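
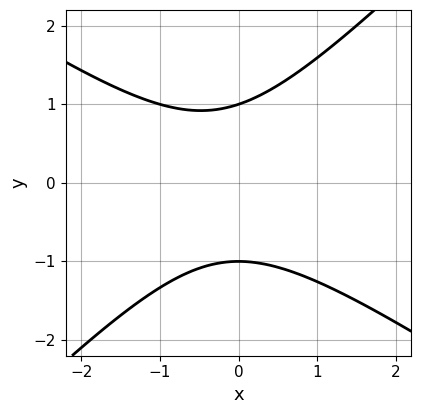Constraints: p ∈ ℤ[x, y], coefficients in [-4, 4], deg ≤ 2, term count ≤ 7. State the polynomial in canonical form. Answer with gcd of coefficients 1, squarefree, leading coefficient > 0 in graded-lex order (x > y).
2*x^2 + x*y - 3*y^2 + x + 3

(a) Degree: the shape is more complex than any degree-1 curve, so deg p = 2.
(b) Observable constraints: no x-intercept at any integer in the box; the y-axis gridline crossings are at y ∈ {-1, 1}.
(c) Putting this together gives p.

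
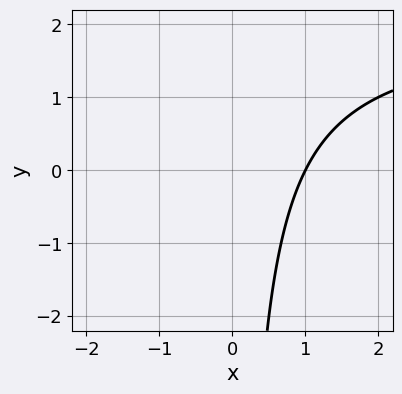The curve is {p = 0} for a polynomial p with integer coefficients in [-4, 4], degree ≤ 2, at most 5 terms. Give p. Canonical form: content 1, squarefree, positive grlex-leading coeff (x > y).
1. The degree is 2 — no degree-1 curve has this shape.
2. Reading off the gridlines: one x-axis crossing is at x = 1; no y-intercept at any integer in the box.
3. Solving for integer coefficients yields p as stated.

x*y - 2*x + 2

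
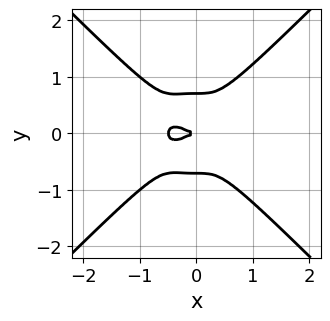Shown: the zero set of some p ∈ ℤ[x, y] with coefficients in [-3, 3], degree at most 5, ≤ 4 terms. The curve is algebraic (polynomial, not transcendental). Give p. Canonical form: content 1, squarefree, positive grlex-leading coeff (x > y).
2*x^4 - 2*y^4 + x^3 + y^2

The degree is 4 — a generic line meets the curve in up to 4 points.
Symmetries: mirror symmetry y ↦ −y ⇒ only even powers of y.
From the axis intercepts and sections: one y-axis crossing is at y = 0; one x-axis crossing is at x = 0.
These observations pin down the coefficients.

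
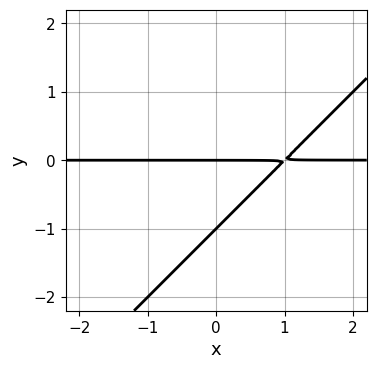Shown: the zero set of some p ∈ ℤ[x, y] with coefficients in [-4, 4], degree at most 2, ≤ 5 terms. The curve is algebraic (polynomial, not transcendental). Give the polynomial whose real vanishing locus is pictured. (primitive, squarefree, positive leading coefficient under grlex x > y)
First, the degree is 2 — no degree-1 curve has this shape.
Then, from the axis intercepts and sections: every point of the x-axis in the box is on the curve; among the integer gridlines, it crosses the y-axis at y ∈ {-1, 0}.
Finally, assembling these constraints gives the stated polynomial.

x*y - y^2 - y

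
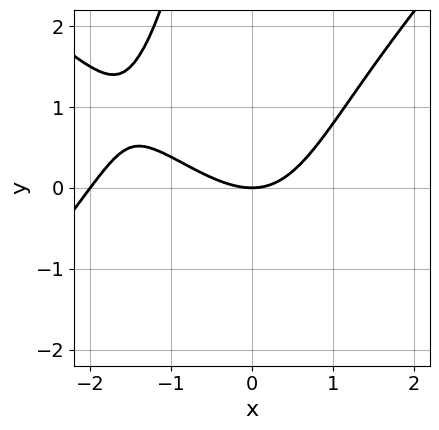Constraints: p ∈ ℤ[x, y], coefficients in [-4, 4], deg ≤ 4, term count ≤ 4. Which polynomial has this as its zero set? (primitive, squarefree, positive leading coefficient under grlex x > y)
1. Degree: a generic line meets the curve in up to 3 points, so deg p = 3.
2. Against the integer gridlines: it crosses the y-axis at the gridline y = 0; among the integer gridlines, it crosses the x-axis at x ∈ {-2, 0}.
3. Solving for integer coefficients yields p as stated.

x^3 - x*y^2 + 2*x^2 - 3*y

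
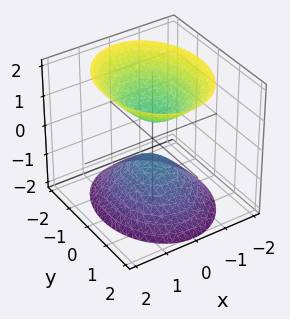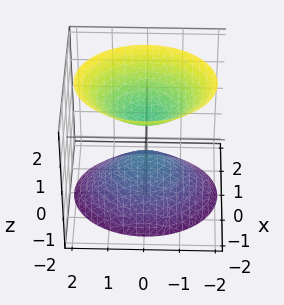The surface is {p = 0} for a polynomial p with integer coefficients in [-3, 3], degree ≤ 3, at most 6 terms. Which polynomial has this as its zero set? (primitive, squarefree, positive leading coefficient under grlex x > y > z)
3*x^2 + 2*y^2 - 2*z^2 + 1

1. I count 2 distinct pieces.
2. deg p = 2.
3. Symmetries: it's symmetric under x → −x, forcing even powers of x; the y ↦ −y reflection is a symmetry, so y appears only in even powers; mirror symmetry z ↦ −z ⇒ only even powers of z.
4. Reading off the gridlines: the surface avoids every integer x-axis point in the box; the surface avoids every integer y-axis point in the box.
5. Matching integer coefficients to the picture gives p.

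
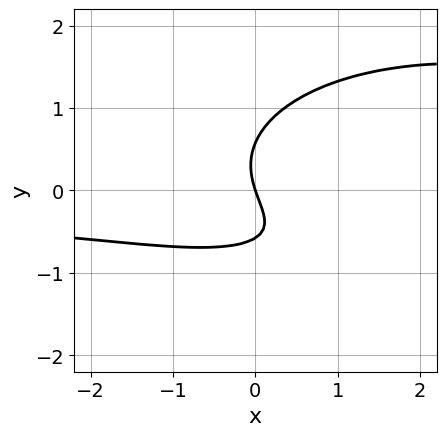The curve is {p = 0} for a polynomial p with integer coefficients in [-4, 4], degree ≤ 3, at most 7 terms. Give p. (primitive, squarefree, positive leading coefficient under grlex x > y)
x^2*y + 3*y^3 - 3*x*y - 3*x - y

(a) Degree: no degree-2 curve has this shape, so deg p = 3.
(b) From the axis intercepts and sections: it meets the x-axis at x = 0 (among the integer gridlines); it crosses the y-axis at the gridline y = 0.
(c) Fitting integer coefficients to these (and the overall shape) gives p.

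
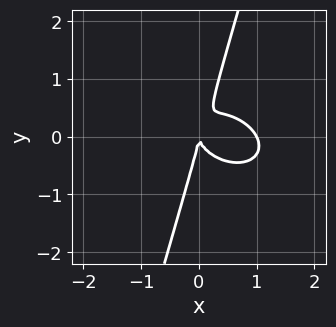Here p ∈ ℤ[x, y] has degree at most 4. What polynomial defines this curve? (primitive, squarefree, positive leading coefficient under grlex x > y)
(a) deg p = 3. A generic line meets the curve in up to 3 points.
(b) Reading off the gridlines: it crosses the y-axis at the gridline y = 0; among the integer gridlines, it crosses the x-axis at x ∈ {0, 1}.
(c) Putting this together gives p.

2*x^3 + x^2*y + 3*x*y^2 - y^3 - 2*x^2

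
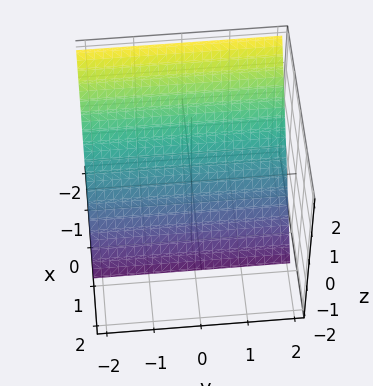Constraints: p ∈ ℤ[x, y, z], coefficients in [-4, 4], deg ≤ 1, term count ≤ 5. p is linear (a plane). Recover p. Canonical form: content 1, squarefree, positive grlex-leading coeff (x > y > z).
First, degree: the surface is flat (a plane), so deg p = 1.
Then, checking where it meets the axes: it crosses the z-axis at the gridline z = -1; no y-intercept at any integer in the box.
Finally, assembling these constraints gives the stated polynomial.

3*x + 2*z + 2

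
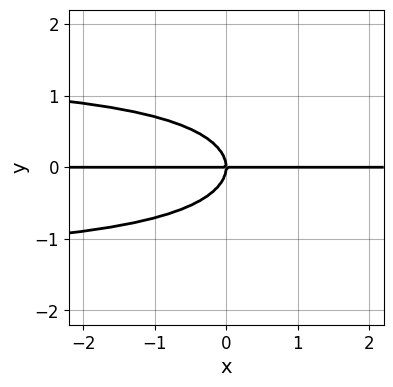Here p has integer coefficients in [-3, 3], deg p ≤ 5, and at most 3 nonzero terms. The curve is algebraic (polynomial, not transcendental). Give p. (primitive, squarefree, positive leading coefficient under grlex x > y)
x*y^3 - 3*y^3 - 2*x*y

(a) deg p = 4. No degree-3 curve has this shape.
(b) Checking where it meets the axes: it crosses the y-axis at the gridline y = 0; the visible x-axis segment lies entirely on the curve.
(c) Solving for integer coefficients yields p as stated.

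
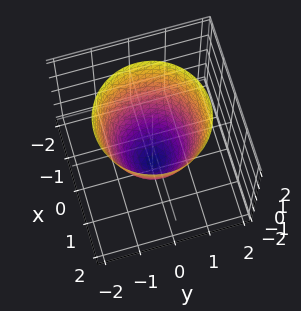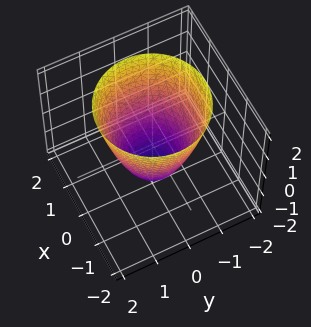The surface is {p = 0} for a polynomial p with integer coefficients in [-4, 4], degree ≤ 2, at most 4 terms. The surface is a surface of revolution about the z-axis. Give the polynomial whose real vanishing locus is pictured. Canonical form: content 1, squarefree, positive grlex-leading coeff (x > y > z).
3*x^2 + 3*y^2 - 2*z - 3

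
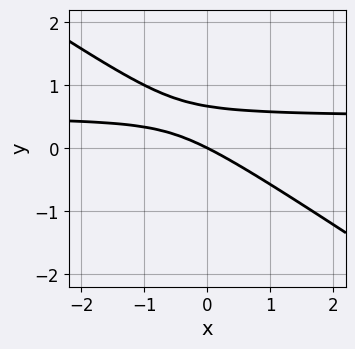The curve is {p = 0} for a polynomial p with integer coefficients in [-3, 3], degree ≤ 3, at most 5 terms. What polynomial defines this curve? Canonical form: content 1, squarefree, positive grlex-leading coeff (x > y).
2*x*y + 3*y^2 - x - 2*y

The degree is 2 — the shape is more complex than any degree-1 curve.
From the visible intercepts: it meets the y-axis at y = 0 (among the integer gridlines); it meets the x-axis at x = 0 (among the integer gridlines).
These observations pin down the coefficients.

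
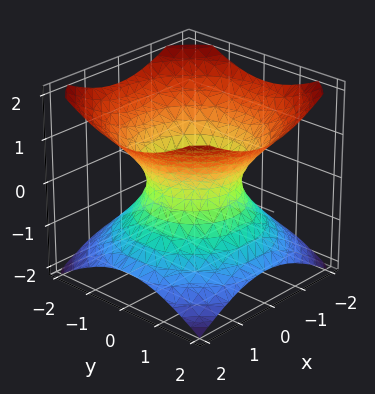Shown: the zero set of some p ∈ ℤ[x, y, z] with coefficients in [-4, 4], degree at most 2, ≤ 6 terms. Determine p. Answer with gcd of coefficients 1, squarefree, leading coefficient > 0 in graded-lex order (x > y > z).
First, the degree is 2 — the shape is more complex than any degree-1 surface.
Next, symmetries: the surface is invariant under rotation about z: p = q(x² + y², z).
Then, from the visible intercepts: a circular section at z = -1 has radius between 1 and 2; the x-axis gridline crossings are at x ∈ {-1, 1}; it misses every integer gridline on the z-axis.
Finally, these observations pin down the coefficients. Check: (0, 1, 0) on the y-axis lies on the surface, and p(0, 1, 0) = 0. ✓

2*x^2 + 2*y^2 - 3*z^2 - 2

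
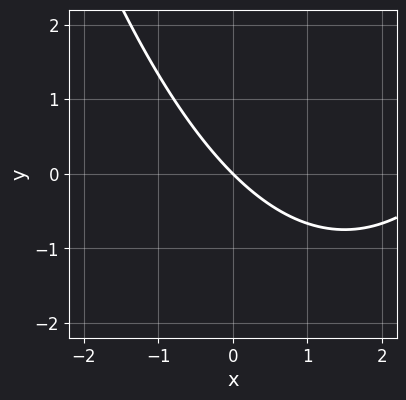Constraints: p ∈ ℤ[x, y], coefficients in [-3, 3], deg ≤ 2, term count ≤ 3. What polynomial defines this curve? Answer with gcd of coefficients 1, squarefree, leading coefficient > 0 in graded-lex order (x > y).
x^2 - 3*x - 3*y

First, the degree is 2 — the shape is more complex than any degree-1 curve.
Next, from the visible intercepts: it meets the y-axis at y = 0 (among the integer gridlines); one x-axis crossing is at x = 0.
Finally, together with the visible shape, these determine p as stated.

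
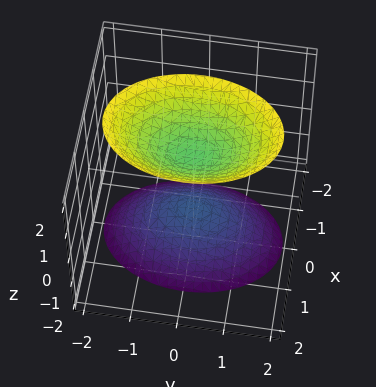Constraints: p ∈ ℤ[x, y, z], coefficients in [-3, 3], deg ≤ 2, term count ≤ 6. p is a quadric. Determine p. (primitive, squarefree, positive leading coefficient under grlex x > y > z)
2*x^2 + y^2 - z^2 + 1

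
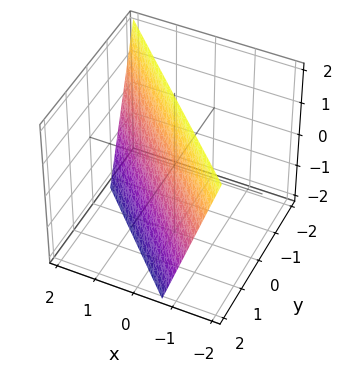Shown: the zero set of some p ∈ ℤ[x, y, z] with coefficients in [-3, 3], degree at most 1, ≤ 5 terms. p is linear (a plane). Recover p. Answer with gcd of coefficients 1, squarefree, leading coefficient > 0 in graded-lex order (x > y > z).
deg p = 1.
Observable constraints: it meets the z-axis at z = 2 (among the integer gridlines).
Solving for integer coefficients yields p as stated.

3*x + 3*y + z - 2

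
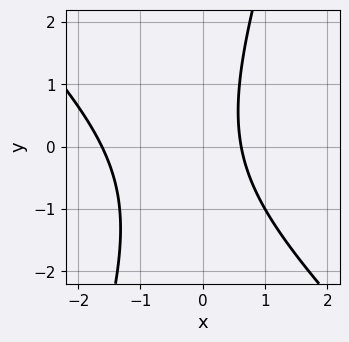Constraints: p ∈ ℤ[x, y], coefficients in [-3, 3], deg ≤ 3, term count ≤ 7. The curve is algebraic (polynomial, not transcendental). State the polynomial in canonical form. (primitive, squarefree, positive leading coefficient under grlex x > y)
3*x^2 + 2*x*y - y^2 + 3*x - 3

First, degree: no degree-1 curve has this shape, so deg p = 2.
Then, observable constraints: the curve avoids every integer y-axis point in the box.
Finally, matching integer coefficients to the picture gives p.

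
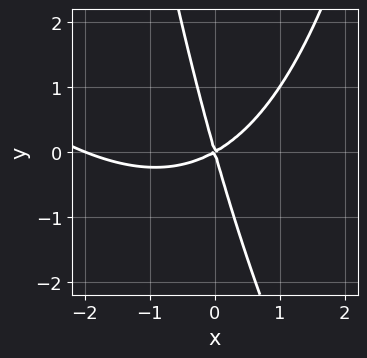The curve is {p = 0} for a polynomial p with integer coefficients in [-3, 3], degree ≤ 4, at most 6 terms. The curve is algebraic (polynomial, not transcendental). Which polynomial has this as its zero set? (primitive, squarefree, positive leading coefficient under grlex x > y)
1. The degree is 3 — a generic line meets the curve in up to 3 points.
2. From the axis intercepts and sections: it meets the y-axis at y = 0 (among the integer gridlines); among the integer gridlines, it crosses the x-axis at x ∈ {-2, 0}.
3. The integer polynomial consistent with all of this is the stated p.

x^3 + x^2*y + 2*x^2 - 3*x*y - y^2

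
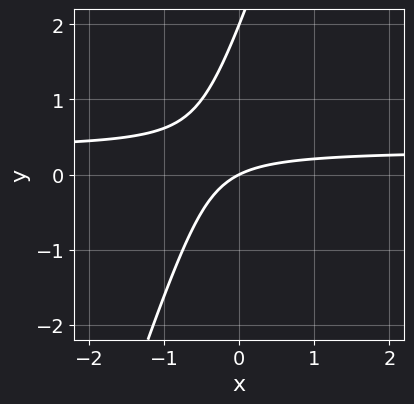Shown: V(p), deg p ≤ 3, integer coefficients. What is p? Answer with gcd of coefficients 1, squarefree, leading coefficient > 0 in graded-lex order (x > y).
First, the degree is 2 — a generic line meets the curve in up to 2 points.
Next, observable constraints: among the integer gridlines, it crosses the y-axis at y ∈ {0, 2}; one x-axis crossing is at x = 0.
Finally, fitting integer coefficients to these (and the overall shape) gives p.

3*x*y - y^2 - x + 2*y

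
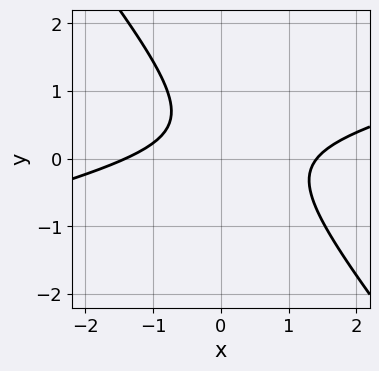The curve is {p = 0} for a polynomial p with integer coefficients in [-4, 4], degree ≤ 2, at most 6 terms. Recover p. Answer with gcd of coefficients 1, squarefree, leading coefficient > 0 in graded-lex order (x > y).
Degree: the shape is more complex than any degree-1 curve, so deg p = 2.
Observable constraints: no y-intercept at any integer in the box.
Putting this together gives p.

x^2 - 3*x*y - 3*y^2 + 2*y - 2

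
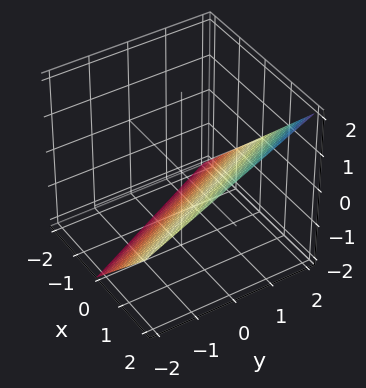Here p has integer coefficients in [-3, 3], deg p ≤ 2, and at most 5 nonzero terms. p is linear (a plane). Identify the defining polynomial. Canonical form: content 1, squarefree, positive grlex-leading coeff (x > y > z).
2*x + y - 2*z - 2

Degree: the surface is flat (a plane), so deg p = 1.
From the axis intercepts and sections: it crosses the z-axis at the gridline z = -1; one y-axis crossing is at y = 2; it meets the x-axis at x = 1 (among the integer gridlines).
Putting this together gives p.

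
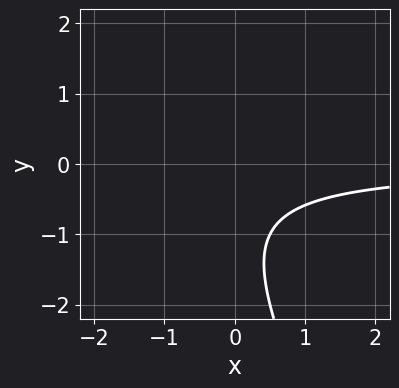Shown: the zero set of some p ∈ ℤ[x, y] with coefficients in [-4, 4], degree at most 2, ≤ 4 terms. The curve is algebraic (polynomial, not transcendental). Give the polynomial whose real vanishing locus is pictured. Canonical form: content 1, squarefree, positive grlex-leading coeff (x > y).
1. The degree is 2 — the shape is more complex than any degree-1 curve.
2. Against the integer gridlines: the curve avoids every integer y-axis point in the box; the curve avoids every integer x-axis point in the box.
3. These observations pin down the coefficients.

2*x*y + y^2 + 2*y + 2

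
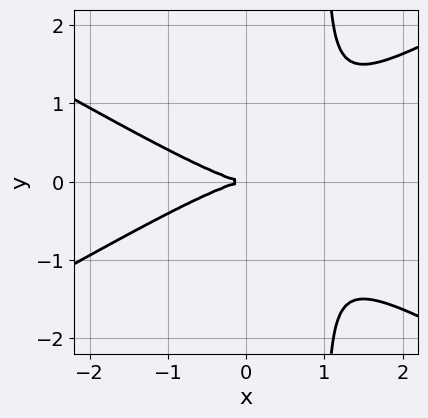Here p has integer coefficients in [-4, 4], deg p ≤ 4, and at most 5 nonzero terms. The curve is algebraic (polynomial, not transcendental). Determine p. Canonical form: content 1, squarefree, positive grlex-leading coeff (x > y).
deg p = 3. A generic line meets the curve in up to 3 points.
Symmetries: the y ↦ −y reflection is a symmetry, so y appears only in even powers.
Against the integer gridlines: one y-axis crossing is at y = 0; it meets the x-axis at x = 0 (among the integer gridlines).
Solving for integer coefficients yields p as stated.

x^3 - 3*x*y^2 + 3*y^2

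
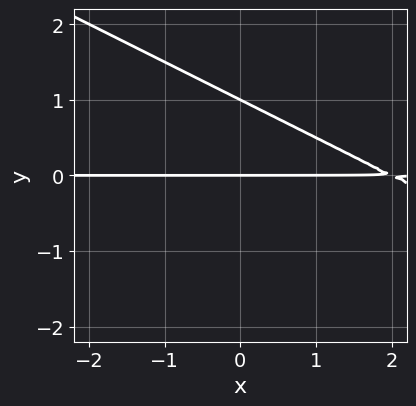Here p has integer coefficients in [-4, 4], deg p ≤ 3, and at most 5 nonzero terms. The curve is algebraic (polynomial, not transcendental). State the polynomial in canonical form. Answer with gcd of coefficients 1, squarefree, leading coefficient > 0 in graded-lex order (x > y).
deg p = 2. A generic line meets the curve in up to 2 points.
Observable constraints: every point of the x-axis in the box is on the curve; the y-axis gridline crossings are at y ∈ {0, 1}.
These observations pin down the coefficients.

x*y + 2*y^2 - 2*y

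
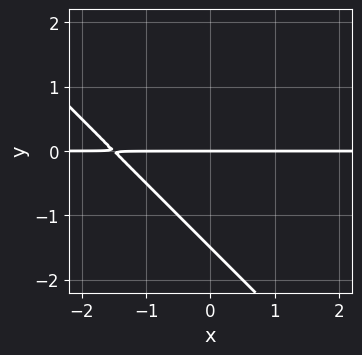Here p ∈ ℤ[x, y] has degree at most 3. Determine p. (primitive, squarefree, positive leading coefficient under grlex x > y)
The degree is 2 — no degree-1 curve has this shape.
Reading off the gridlines: the visible x-axis segment lies entirely on the curve; one y-axis crossing is at y = 0.
The integer polynomial consistent with all of this is the stated p.

2*x*y + 2*y^2 + 3*y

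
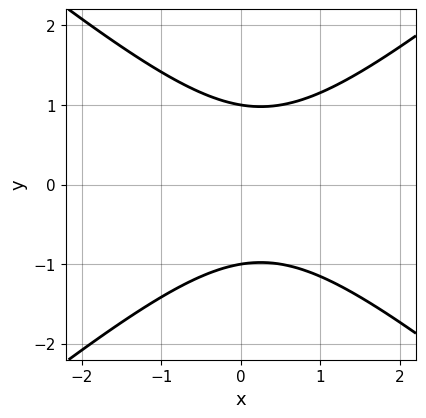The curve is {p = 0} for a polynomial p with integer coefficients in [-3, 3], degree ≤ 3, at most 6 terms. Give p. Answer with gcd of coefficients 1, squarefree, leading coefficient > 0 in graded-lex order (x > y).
First, degree: the shape is more complex than any degree-1 curve, so deg p = 2.
Then, symmetries: the y ↦ −y reflection is a symmetry, so y appears only in even powers.
Next, observable constraints: no x-intercept at any integer in the box; among the integer gridlines, it crosses the y-axis at y ∈ {-1, 1}.
Finally, fitting integer coefficients to these (and the overall shape) gives p.

2*x^2 - 3*y^2 - x + 3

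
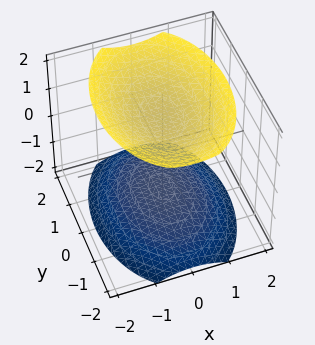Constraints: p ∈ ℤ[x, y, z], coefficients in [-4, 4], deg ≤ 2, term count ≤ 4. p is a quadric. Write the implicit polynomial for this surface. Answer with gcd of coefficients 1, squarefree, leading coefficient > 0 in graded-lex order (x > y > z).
2*x^2 + y^2 - 2*z^2 + 3

1. I count 2 distinct pieces. They look like related sheets of one shape, so recover p as a whole.
2. deg p = 2. Two sheets facing apart; a quadric.
3. Symmetries: the y ↦ −y reflection is a symmetry, so y appears only in even powers; mirror symmetry z ↦ −z ⇒ only even powers of z; mirror symmetry x ↦ −x ⇒ only even powers of x.
4. From the axis intercepts and sections: it misses every integer gridline on the y-axis; it misses every integer gridline on the x-axis.
5. Matching integer coefficients to the picture gives p.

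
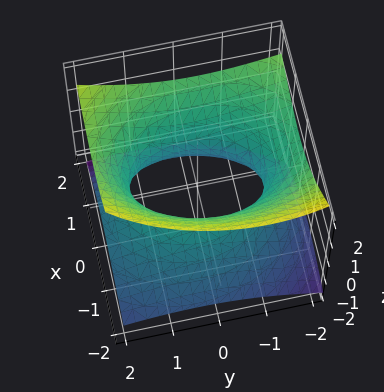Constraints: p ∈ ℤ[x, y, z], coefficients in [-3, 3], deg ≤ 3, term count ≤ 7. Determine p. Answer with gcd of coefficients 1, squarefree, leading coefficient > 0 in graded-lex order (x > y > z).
2*x^2 - 2*x*z + y^2 + y*z - 3*z^2 - 2

1. Degree: the shape is more complex than any degree-1 surface, so deg p = 2.
2. Reading off the gridlines: no z-intercept at any integer in the box; the x-axis gridline crossings are at x ∈ {-1, 1}.
3. Together with the visible shape, these determine p as stated.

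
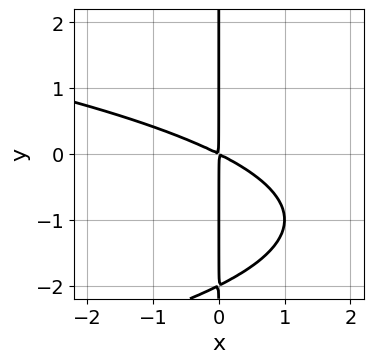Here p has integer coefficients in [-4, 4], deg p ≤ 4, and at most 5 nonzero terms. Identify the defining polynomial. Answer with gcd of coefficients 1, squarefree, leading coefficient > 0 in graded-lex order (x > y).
x*y^2 + x^2 + 2*x*y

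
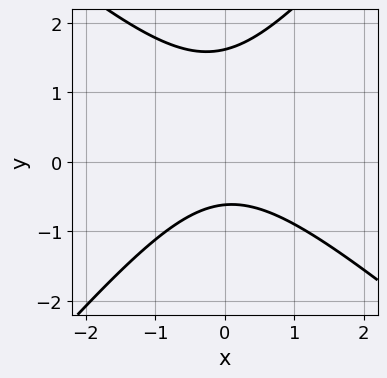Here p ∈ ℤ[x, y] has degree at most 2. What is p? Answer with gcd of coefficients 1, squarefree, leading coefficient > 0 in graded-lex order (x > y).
3*x^2 + x*y - 3*y^2 + 3*y + 3

First, the degree is 2 — the shape is more complex than any degree-1 curve.
Next, checking where it meets the axes: no x-intercept at any integer in the box.
Finally, solving for integer coefficients yields p as stated.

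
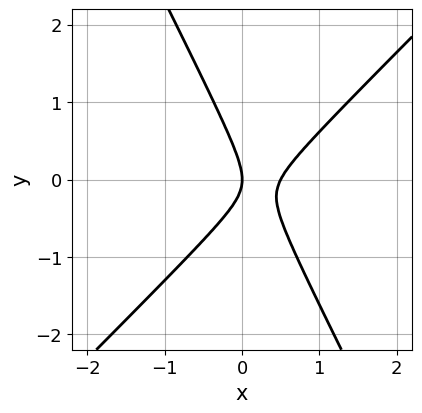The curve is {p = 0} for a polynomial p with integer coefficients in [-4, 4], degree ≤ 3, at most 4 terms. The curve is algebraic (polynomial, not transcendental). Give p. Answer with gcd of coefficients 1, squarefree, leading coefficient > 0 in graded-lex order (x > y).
2*x^2 - x*y - y^2 - x

First, deg p = 2. The shape is more complex than any degree-1 curve.
Then, from the axis intercepts and sections: it crosses the x-axis at the gridline x = 0; one y-axis crossing is at y = 0.
Finally, these observations pin down the coefficients.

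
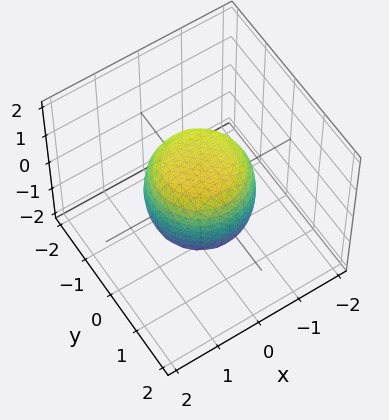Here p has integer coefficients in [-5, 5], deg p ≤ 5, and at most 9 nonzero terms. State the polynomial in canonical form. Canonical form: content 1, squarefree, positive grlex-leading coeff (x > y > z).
1. The degree is 4 — the shape is more complex than any degree-3 surface.
2. Symmetries: rotational symmetry about the z-axis ⇒ p depends on x, y only through x² + y².
3. From the visible intercepts: the z-axis gridline crossings are at z ∈ {-1, 1}; a circular section at z = -1 has radius between 0 and 1.
4. Together with the visible shape, these determine p as stated.

2*x^4 + 4*x^2*y^2 + 2*y^4 - x^2 - y^2 + 2*z^2 - 2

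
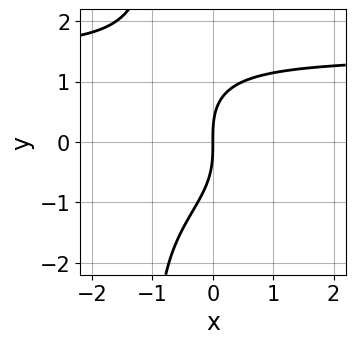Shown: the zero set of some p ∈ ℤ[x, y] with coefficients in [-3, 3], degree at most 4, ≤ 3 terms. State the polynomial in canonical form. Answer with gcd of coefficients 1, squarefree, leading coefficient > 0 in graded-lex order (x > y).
First, deg p = 4. A generic line meets the curve in up to 4 points.
Then, checking where it meets the axes: it meets the y-axis at y = 0 (among the integer gridlines); it crosses the x-axis at the gridline x = 0.
Finally, the integer polynomial consistent with all of this is the stated p.

x*y^3 + y^3 - 3*x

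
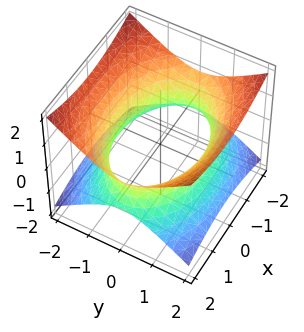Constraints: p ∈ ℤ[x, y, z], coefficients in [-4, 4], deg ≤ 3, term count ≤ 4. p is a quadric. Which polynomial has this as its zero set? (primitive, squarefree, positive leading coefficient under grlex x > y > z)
x^2 + 2*y^2 - 3*z^2 - 3

(a) The degree is 2 — one connected sheet with a waist; a quadric.
(b) Symmetries: mirror symmetry z ↦ −z ⇒ only even powers of z; the x ↦ −x reflection is a symmetry, so x appears only in even powers; the y ↦ −y reflection is a symmetry, so y appears only in even powers.
(c) Checking where it meets the axes: it misses every integer gridline on the z-axis.
(d) Together with the visible shape, these determine p as stated.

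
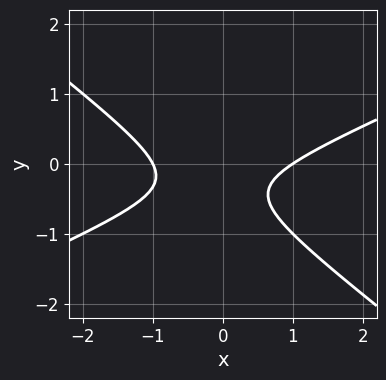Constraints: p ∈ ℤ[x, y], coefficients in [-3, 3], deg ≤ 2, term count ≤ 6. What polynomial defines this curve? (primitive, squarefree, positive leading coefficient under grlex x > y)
x^2 - x*y - 3*y^2 - 2*y - 1

The degree is 2 — a generic line meets the curve in up to 2 points.
From the axis intercepts and sections: the x-axis gridline crossings are at x ∈ {-1, 1}; it misses every integer gridline on the y-axis.
Fitting integer coefficients to these (and the overall shape) gives p.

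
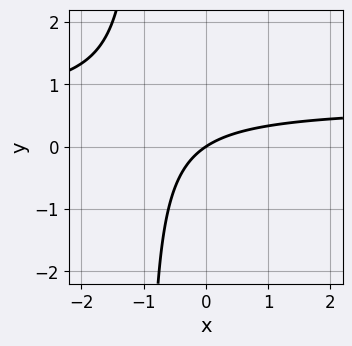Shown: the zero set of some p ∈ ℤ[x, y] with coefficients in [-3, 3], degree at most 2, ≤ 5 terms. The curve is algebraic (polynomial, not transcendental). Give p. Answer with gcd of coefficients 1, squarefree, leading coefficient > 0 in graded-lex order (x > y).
3*x*y - 2*x + 3*y

(a) deg p = 2. A generic line meets the curve in up to 2 points.
(b) Checking where it meets the axes: one y-axis crossing is at y = 0; one x-axis crossing is at x = 0.
(c) Together with the visible shape, these determine p as stated.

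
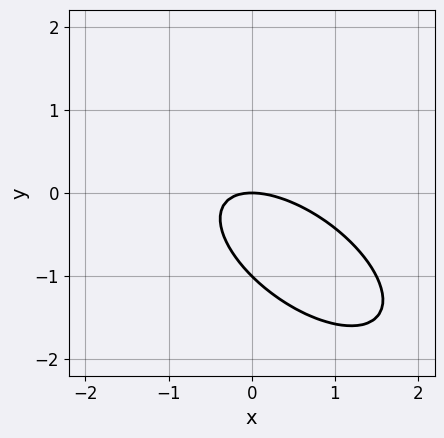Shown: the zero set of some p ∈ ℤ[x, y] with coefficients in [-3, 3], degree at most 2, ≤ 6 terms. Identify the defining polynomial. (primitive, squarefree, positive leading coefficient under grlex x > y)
1. Degree: no degree-1 curve has this shape, so deg p = 2.
2. Reading off the gridlines: among the integer gridlines, it crosses the y-axis at y ∈ {-1, 0}; it meets the x-axis at x = 0 (among the integer gridlines).
3. Fitting integer coefficients to these (and the overall shape) gives p.

2*x^2 + 3*x*y + 3*y^2 + 3*y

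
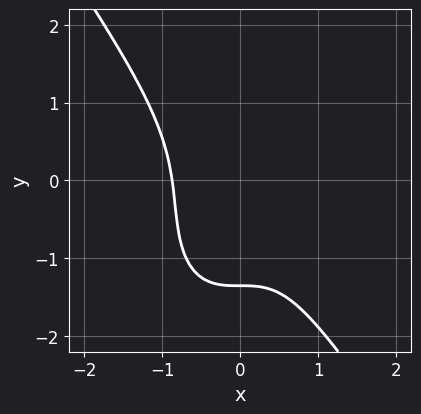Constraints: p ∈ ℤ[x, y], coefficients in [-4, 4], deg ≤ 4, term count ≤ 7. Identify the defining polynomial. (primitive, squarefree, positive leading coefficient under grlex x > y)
The degree is 3 — a generic line meets the curve in up to 3 points.
The integer polynomial consistent with all of this is the stated p.

3*x^3 + y^3 + y^2 + y + 2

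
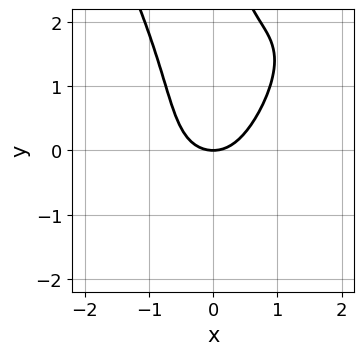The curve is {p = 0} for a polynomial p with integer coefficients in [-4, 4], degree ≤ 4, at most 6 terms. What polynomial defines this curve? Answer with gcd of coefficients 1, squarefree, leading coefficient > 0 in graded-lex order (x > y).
3*x^4 - 3*x^3*y + x*y^3 + 3*x^2 - 3*y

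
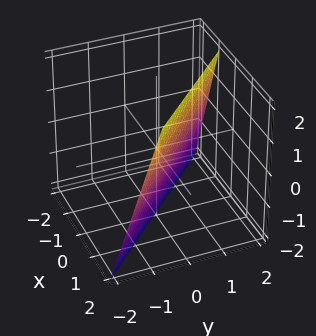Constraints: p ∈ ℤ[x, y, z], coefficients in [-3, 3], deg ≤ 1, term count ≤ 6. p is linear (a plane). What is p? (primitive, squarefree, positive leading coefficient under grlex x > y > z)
deg p = 1. Every cross-section is a straight line — this is a plane.
Reading off the gridlines: one z-axis crossing is at z = -2.
Solving for integer coefficients yields p as stated.

3*x + 3*y - z - 2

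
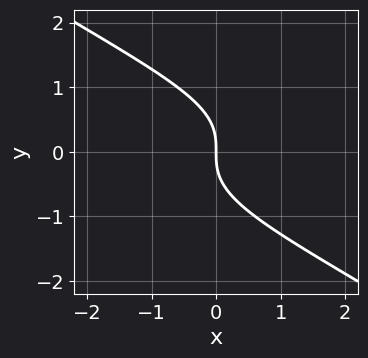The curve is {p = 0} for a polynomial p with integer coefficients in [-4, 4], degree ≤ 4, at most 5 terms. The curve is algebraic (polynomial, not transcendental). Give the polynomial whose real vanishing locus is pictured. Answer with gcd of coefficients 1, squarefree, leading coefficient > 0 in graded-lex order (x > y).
First, the degree is 3 — no degree-2 curve has this shape.
Next, reading off the gridlines: it meets the y-axis at y = 0 (among the integer gridlines); it meets the x-axis at x = 0 (among the integer gridlines).
Finally, fitting integer coefficients to these (and the overall shape) gives p.

2*x*y^2 + 3*y^3 + 3*x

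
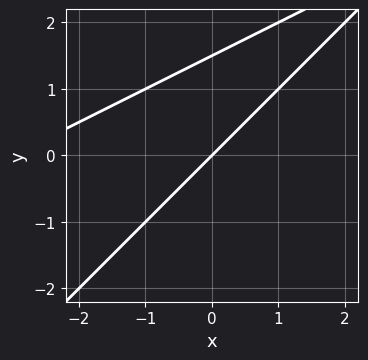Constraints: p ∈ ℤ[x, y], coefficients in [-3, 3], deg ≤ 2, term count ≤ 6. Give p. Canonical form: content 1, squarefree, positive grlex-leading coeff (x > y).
Degree: a generic line meets the curve in up to 2 points, so deg p = 2.
Reading off the gridlines: it meets the x-axis at x = 0 (among the integer gridlines); it meets the y-axis at y = 0 (among the integer gridlines).
Matching integer coefficients to the picture gives p.

x^2 - 3*x*y + 2*y^2 + 3*x - 3*y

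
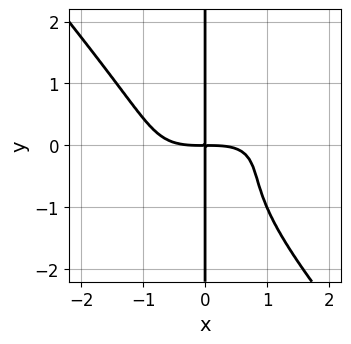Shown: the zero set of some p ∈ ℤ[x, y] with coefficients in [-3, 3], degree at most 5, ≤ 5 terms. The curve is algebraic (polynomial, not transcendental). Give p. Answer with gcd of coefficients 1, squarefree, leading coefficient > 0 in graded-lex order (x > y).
x^4 - 2*x^3*y + 2*x*y^3 + 2*x*y^2 + 3*x*y

deg p = 4. A generic line meets the curve in up to 4 points.
Against the integer gridlines: the visible y-axis segment lies entirely on the curve.
Putting this together gives p.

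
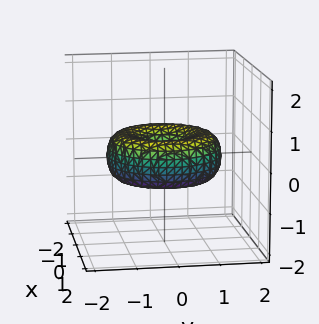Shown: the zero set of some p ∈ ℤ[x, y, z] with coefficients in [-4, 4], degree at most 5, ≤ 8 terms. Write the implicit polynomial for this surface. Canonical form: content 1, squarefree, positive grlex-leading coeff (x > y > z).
x^4 + 2*x^2*y^2 + y^4 - 2*x^2 - 2*y^2 + 3*z^2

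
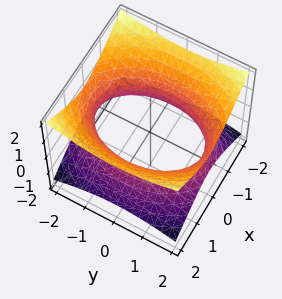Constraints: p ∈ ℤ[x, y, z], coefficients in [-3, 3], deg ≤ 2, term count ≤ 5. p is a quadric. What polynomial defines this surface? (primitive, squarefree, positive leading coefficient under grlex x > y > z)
(a) The degree is 2 — an hourglass — one-sheet hyperboloid; a quadric.
(b) Symmetries: it's symmetric under x → −x, forcing even powers of x; mirror symmetry z ↦ −z ⇒ only even powers of z; mirror symmetry y ↦ −y ⇒ only even powers of y.
(c) Observable constraints: it misses every integer gridline on the z-axis.
(d) These observations pin down the coefficients.

2*x^2 + y^2 - 3*z^2 - 3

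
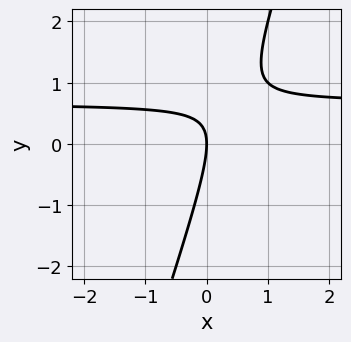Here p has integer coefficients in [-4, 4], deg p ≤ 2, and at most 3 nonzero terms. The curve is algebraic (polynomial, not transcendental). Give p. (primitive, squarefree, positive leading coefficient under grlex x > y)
3*x*y - y^2 - 2*x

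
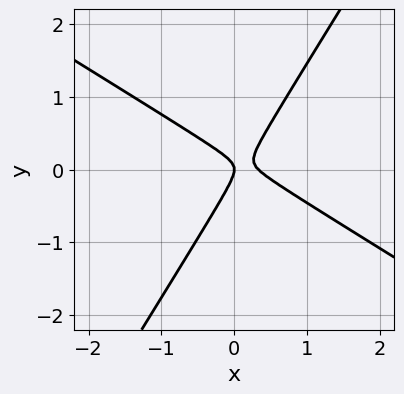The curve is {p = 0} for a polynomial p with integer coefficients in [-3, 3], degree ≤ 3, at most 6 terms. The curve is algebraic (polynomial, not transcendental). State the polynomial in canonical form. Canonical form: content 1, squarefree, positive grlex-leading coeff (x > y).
First, deg p = 2. No degree-1 curve has this shape.
Next, observable constraints: one x-axis crossing is at x = 0; one y-axis crossing is at y = 0.
Finally, putting this together gives p.

3*x^2 + 3*x*y - 3*y^2 - x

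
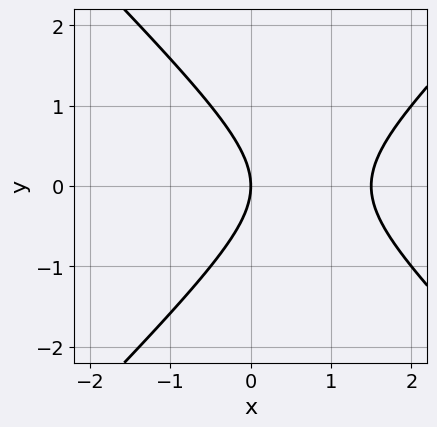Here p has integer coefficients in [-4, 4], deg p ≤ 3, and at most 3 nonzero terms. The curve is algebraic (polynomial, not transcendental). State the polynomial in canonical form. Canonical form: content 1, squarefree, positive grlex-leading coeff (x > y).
(a) Degree: no degree-1 curve has this shape, so deg p = 2.
(b) Symmetries: mirror symmetry y ↦ −y ⇒ only even powers of y.
(c) From the visible intercepts: one y-axis crossing is at y = 0; it crosses the x-axis at the gridline x = 0.
(d) These observations pin down the coefficients.

2*x^2 - 2*y^2 - 3*x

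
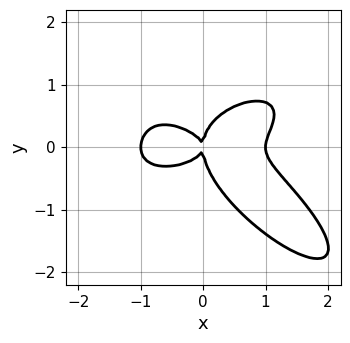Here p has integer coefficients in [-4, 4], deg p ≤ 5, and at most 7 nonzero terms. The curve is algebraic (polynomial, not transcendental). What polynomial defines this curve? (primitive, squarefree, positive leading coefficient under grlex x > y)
x^4 + 2*x*y^3 + 3*y^4 - 3*x*y^2 - x^2

First, the degree is 4 — the shape is more complex than any degree-3 curve.
Then, against the integer gridlines: it meets the y-axis at y = 0 (among the integer gridlines); among the integer gridlines, it crosses the x-axis at x ∈ {-1, 0, 1}.
Finally, matching integer coefficients to the picture gives p.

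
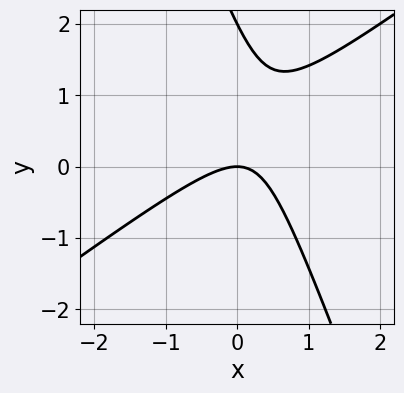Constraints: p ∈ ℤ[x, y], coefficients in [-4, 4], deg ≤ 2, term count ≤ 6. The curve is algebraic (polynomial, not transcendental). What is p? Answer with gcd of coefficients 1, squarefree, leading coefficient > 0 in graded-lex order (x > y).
2*x^2 - 2*x*y - y^2 + 2*y

deg p = 2.
Against the integer gridlines: it crosses the x-axis at the gridline x = 0; the y-axis gridline crossings are at y ∈ {0, 2}.
Fitting integer coefficients to these (and the overall shape) gives p.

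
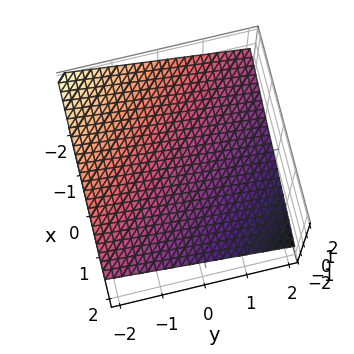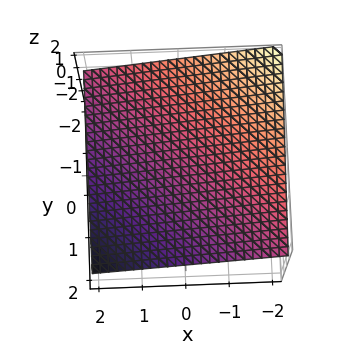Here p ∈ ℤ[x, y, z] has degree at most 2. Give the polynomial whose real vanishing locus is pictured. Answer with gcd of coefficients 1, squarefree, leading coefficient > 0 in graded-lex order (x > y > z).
First, degree: the surface is flat (a plane), so deg p = 1.
Then, checking where it meets the axes: it crosses the x-axis at the gridline x = 2; it meets the y-axis at y = 2 (among the integer gridlines).
Finally, solving for integer coefficients yields p as stated.

x + y + 3*z - 2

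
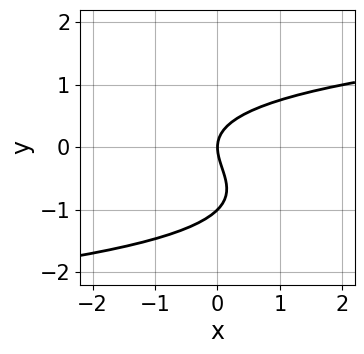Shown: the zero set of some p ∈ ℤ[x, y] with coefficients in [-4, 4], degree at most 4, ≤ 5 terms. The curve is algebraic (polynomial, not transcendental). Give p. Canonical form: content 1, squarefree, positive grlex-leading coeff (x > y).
y^3 + y^2 - x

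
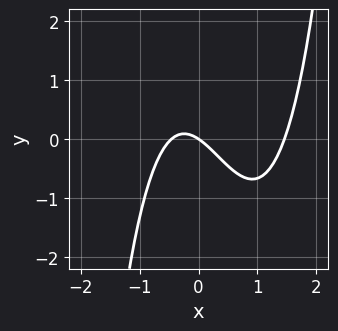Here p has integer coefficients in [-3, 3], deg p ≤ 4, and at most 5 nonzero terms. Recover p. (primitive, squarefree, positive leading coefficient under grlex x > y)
First, degree: a generic line meets the curve in up to 3 points, so deg p = 3.
Then, against the integer gridlines: it crosses the x-axis at the gridline x = 0; it meets the y-axis at y = 0 (among the integer gridlines).
Finally, these observations pin down the coefficients.

3*x^3 - 3*x^2 - 2*x - 3*y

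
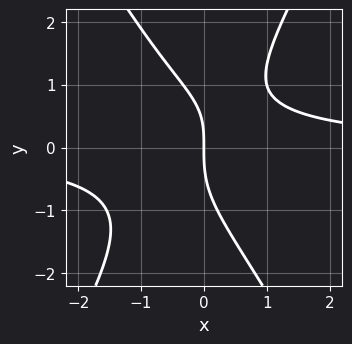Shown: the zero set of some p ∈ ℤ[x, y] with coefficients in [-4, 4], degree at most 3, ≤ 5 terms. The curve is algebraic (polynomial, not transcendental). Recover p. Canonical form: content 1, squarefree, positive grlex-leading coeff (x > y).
1. deg p = 3.
2. Observable constraints: it crosses the x-axis at the gridline x = 0; one y-axis crossing is at y = 0.
3. Fitting integer coefficients to these (and the overall shape) gives p.

3*x^2*y - y^3 + x*y - 3*x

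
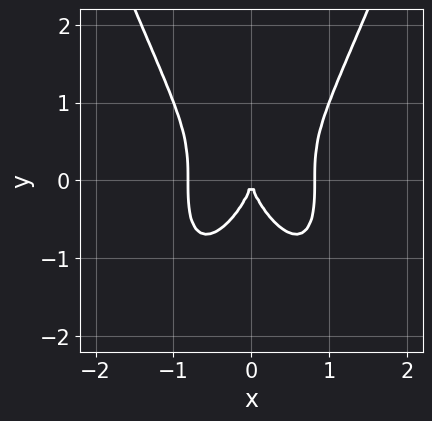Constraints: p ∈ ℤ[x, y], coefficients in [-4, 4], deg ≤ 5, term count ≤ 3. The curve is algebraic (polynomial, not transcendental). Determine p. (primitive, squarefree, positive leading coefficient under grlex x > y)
1. Degree: no degree-3 curve has this shape, so deg p = 4.
2. Symmetries: the x ↦ −x reflection is a symmetry, so x appears only in even powers.
3. Observable constraints: it meets the x-axis at x = 0 (among the integer gridlines); it crosses the y-axis at the gridline y = 0.
4. These observations pin down the coefficients.

3*x^4 - y^3 - 2*x^2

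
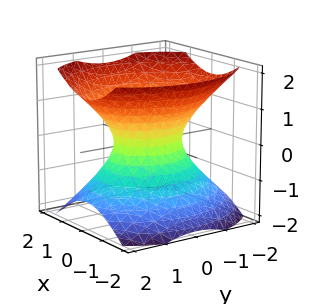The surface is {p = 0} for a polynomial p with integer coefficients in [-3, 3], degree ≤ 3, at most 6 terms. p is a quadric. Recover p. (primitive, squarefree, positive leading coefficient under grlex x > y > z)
3*x^2 + 2*y^2 - 3*z^2 - 2

The degree is 2 — an hourglass — one-sheet hyperboloid; a quadric.
Symmetries: it's symmetric under y → −y, forcing even powers of y; it's symmetric under z → −z, forcing even powers of z; it's symmetric under x → −x, forcing even powers of x.
Observable constraints: the y-axis gridline crossings are at y ∈ {-1, 1}; no z-intercept at any integer in the box.
Matching integer coefficients to the picture gives p.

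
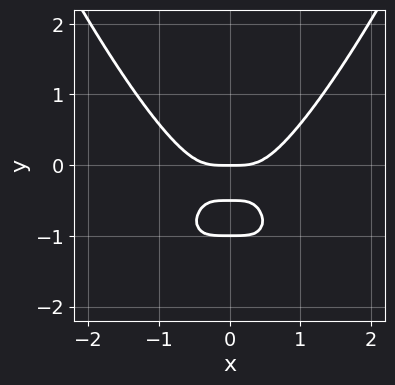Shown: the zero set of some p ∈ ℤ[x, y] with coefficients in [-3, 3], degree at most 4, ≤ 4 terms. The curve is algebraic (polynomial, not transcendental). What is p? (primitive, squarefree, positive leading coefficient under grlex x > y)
1. Degree: the shape is more complex than any degree-3 curve, so deg p = 4.
2. Symmetries: mirror symmetry x ↦ −x ⇒ only even powers of x.
3. Reading off the gridlines: it crosses the x-axis at the gridline x = 0; among the integer gridlines, it crosses the y-axis at y ∈ {-1, 0}.
4. Solving for integer coefficients yields p as stated.

2*x^4 - 2*y^3 - 3*y^2 - y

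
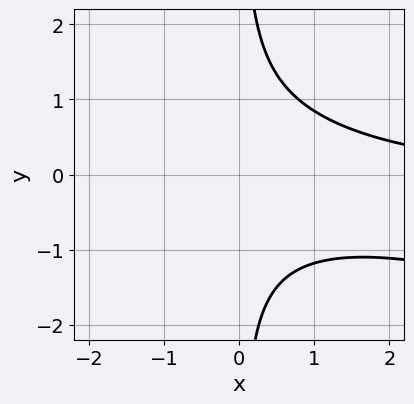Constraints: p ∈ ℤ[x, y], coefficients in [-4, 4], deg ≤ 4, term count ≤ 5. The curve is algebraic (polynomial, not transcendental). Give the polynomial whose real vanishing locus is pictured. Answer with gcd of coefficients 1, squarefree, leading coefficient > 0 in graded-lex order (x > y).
x^2*y + 3*x*y^2 - 3

(a) The degree is 3 — a generic line meets the curve in up to 3 points.
(b) From the axis intercepts and sections: it misses every integer gridline on the y-axis; it misses every integer gridline on the x-axis.
(c) These observations pin down the coefficients.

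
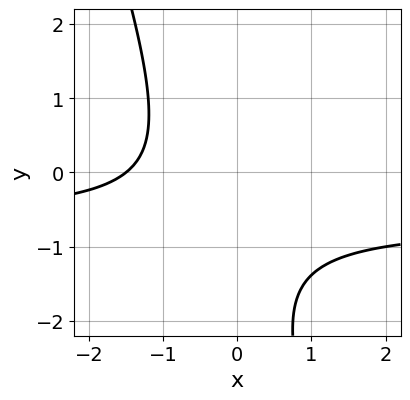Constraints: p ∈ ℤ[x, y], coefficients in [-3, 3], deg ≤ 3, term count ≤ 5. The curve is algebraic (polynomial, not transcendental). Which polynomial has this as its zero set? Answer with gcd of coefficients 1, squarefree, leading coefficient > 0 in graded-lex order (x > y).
3*x*y + y^2 + 2*x + 2*y + 3

(a) The degree is 2 — a generic line meets the curve in up to 2 points.
(b) Reading off the gridlines: it misses every integer gridline on the y-axis.
(c) Assembling these constraints gives the stated polynomial.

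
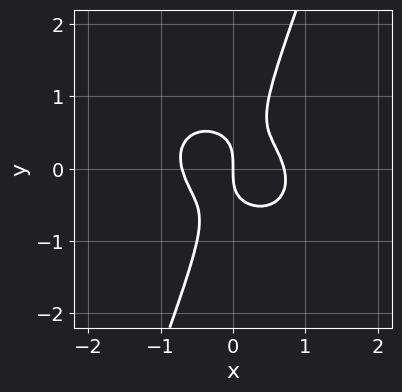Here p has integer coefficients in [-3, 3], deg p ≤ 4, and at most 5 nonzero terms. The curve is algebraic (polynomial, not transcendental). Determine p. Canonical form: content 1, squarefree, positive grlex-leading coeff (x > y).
1. deg p = 3.
2. From the axis intercepts and sections: it crosses the y-axis at the gridline y = 0; it meets the x-axis at x = 0 (among the integer gridlines).
3. Solving for integer coefficients yields p as stated.

2*x^3 + x^2*y + 2*x*y^2 - y^3 - x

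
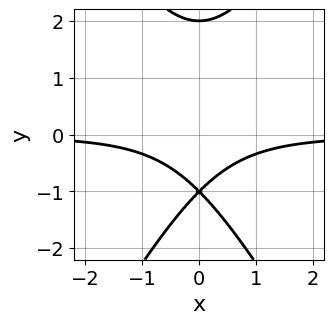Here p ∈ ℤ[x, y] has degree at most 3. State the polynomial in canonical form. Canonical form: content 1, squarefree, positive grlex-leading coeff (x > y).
First, the degree is 3 — no degree-2 curve has this shape.
Next, symmetries: the x ↦ −x reflection is a symmetry, so x appears only in even powers.
Then, from the visible intercepts: the y-axis gridline crossings are at y ∈ {-1, 2}; the curve avoids every integer x-axis point in the box.
Finally, the integer polynomial consistent with all of this is the stated p.

3*x^2*y - y^3 + 3*y + 2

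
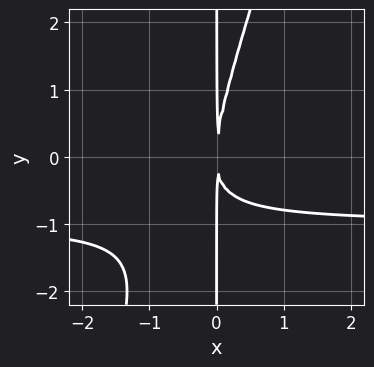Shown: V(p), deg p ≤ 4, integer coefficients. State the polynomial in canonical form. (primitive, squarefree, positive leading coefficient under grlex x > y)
3*x^2*y - x*y^2 + 3*x^2

First, deg p = 3.
Then, checking where it meets the axes: every point of the y-axis in the box is on the curve.
Finally, fitting integer coefficients to these (and the overall shape) gives p.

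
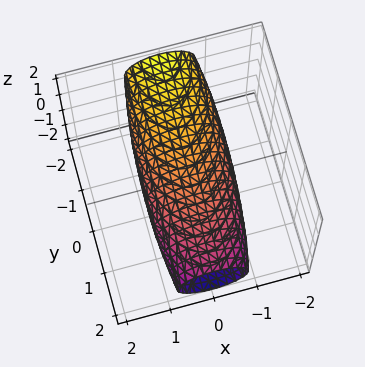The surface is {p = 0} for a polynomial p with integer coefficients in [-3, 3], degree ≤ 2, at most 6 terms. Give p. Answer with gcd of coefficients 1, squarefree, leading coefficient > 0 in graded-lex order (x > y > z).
3*x^2 + y^2 + 3*y*z + 3*z^2 - 3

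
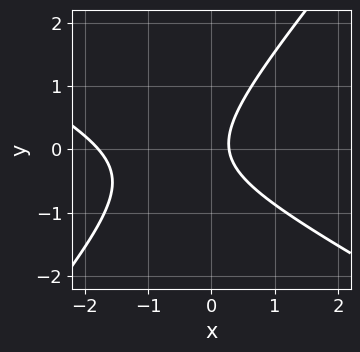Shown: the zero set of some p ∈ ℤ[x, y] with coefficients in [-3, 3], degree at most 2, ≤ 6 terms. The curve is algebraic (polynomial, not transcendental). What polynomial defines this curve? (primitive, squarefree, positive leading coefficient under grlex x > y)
2*x^2 + 2*x*y - 3*y^2 + 3*x - 1

First, the degree is 2 — a generic line meets the curve in up to 2 points.
Then, reading off the gridlines: it misses every integer gridline on the y-axis.
Finally, the integer polynomial consistent with all of this is the stated p.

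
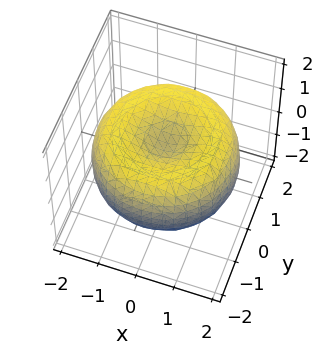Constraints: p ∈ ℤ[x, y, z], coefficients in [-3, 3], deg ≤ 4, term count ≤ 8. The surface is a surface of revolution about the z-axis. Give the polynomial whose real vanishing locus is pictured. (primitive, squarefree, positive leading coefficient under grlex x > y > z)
Degree: a generic line meets the surface in up to 4 points, so deg p = 4.
Symmetry: every cross-section ⟂ z is a circle, so x, y appear only via x² + y².
From the visible intercepts: a circular section at z = -1 has radius exactly 1.
Matching integer coefficients to the picture gives p.

x^4 + 2*x^2*y^2 + y^4 - 3*x^2 - 3*y^2 + 3*z^2 - 1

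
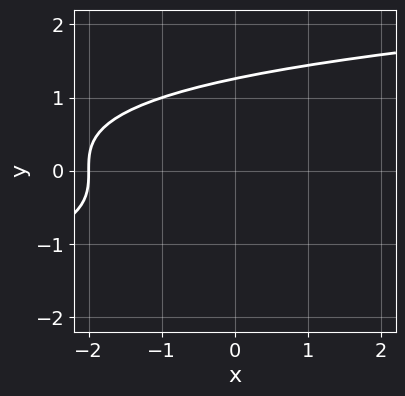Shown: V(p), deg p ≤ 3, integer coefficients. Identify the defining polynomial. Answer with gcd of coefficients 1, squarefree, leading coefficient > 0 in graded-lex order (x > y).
y^3 - x - 2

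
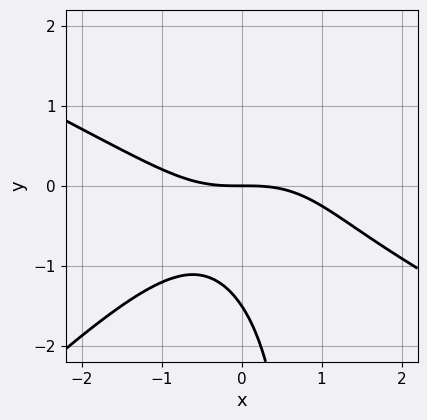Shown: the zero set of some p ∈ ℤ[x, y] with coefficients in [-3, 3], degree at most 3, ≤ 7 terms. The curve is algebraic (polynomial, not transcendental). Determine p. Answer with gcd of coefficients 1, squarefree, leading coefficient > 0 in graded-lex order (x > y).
x^3 + x^2*y - 2*x*y^2 + 2*y^2 + 3*y

deg p = 3. A generic line meets the curve in up to 3 points.
Against the integer gridlines: it meets the y-axis at y = 0 (among the integer gridlines); one x-axis crossing is at x = 0.
Fitting integer coefficients to these (and the overall shape) gives p.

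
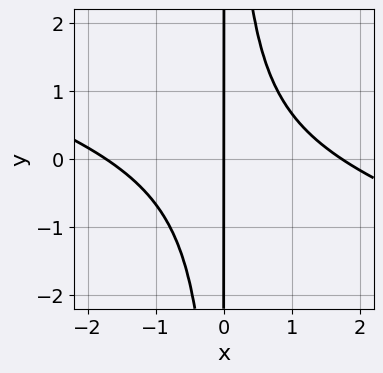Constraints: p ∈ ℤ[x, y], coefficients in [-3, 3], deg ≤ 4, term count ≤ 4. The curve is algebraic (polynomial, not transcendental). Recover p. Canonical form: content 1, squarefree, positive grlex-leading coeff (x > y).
x^3 + 3*x^2*y - 3*x

(a) deg p = 3. No degree-2 curve has this shape.
(b) Against the integer gridlines: it crosses the x-axis at the gridline x = 0; the visible y-axis segment lies entirely on the curve.
(c) These observations pin down the coefficients.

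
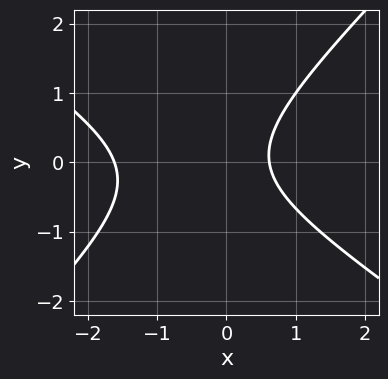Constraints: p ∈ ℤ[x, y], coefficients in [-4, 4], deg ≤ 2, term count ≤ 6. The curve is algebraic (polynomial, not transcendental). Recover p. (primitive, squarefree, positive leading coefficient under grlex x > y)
1. deg p = 2. A generic line meets the curve in up to 2 points.
2. Observable constraints: no y-intercept at any integer in the box.
3. Putting this together gives p.

2*x^2 + x*y - 3*y^2 + 2*x - 2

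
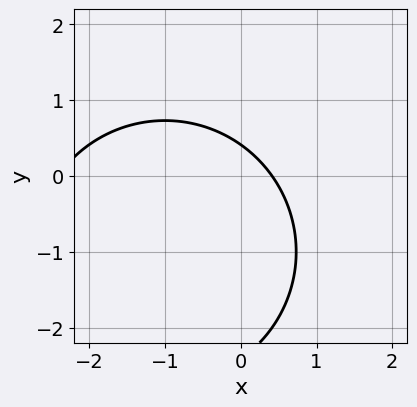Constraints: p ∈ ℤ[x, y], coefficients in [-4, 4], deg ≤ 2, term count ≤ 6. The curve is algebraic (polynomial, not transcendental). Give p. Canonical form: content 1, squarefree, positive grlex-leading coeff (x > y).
First, degree: the shape is more complex than any degree-1 curve, so deg p = 2.
Finally, putting this together gives p.

x^2 + y^2 + 2*x + 2*y - 1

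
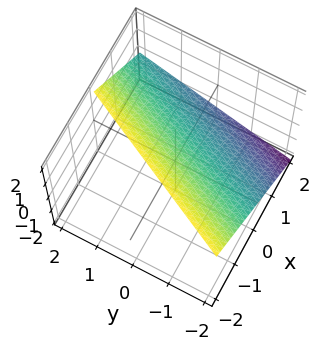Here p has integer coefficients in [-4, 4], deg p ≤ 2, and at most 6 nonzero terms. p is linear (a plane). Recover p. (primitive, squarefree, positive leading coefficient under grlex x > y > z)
1. The degree is 1 — every cross-section is a straight line — this is a plane.
2. Reading off the gridlines: one z-axis crossing is at z = 1; one x-axis crossing is at x = 1; it crosses the y-axis at the gridline y = -2.
3. Matching integer coefficients to the picture gives p.

2*x - y + 2*z - 2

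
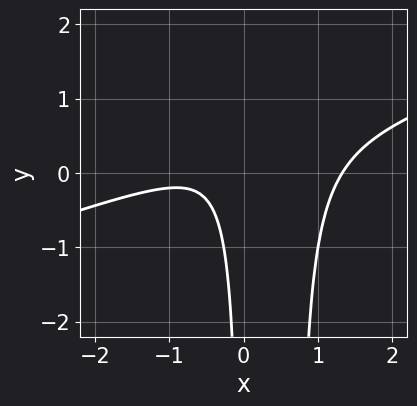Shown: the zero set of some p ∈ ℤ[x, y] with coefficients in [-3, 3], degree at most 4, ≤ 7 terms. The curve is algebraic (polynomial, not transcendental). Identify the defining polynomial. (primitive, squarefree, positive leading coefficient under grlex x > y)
x^3 - 3*x^2*y + 2*x*y - x - 1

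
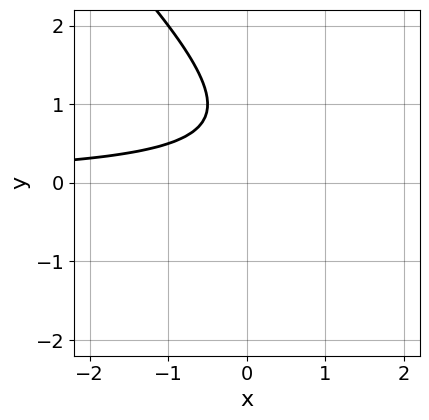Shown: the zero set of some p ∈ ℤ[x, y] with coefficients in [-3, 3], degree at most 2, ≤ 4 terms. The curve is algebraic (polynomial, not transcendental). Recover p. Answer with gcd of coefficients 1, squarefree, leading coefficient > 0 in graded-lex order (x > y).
2*x*y + 2*y^2 - 3*y + 2

1. The degree is 2 — no degree-1 curve has this shape.
2. Observable constraints: no y-intercept at any integer in the box; it misses every integer gridline on the x-axis.
3. Assembling these constraints gives the stated polynomial.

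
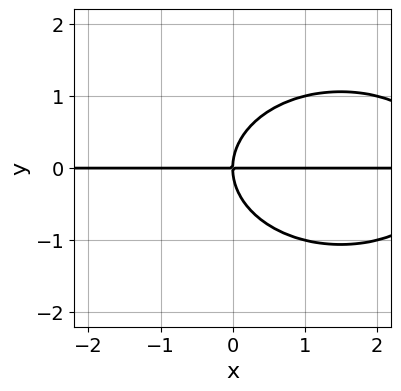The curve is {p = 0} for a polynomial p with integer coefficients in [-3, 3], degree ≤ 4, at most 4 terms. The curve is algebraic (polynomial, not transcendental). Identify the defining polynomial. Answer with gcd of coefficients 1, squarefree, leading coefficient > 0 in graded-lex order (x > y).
First, deg p = 3. No degree-2 curve has this shape.
Next, against the integer gridlines: every point of the x-axis in the box is on the curve; it crosses the y-axis at the gridline y = 0.
Finally, together with the visible shape, these determine p as stated.

x^2*y + 2*y^3 - 3*x*y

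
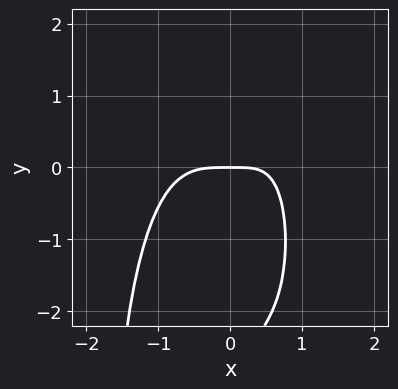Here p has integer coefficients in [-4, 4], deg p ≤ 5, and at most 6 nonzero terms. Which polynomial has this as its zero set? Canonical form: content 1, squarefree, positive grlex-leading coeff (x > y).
The degree is 4 — a generic line meets the curve in up to 4 points.
From the axis intercepts and sections: it meets the y-axis at y = 0 (among the integer gridlines); it crosses the x-axis at the gridline x = 0.
Matching integer coefficients to the picture gives p.

3*x^4 + x^2*y - 2*x*y + y^2 + 3*y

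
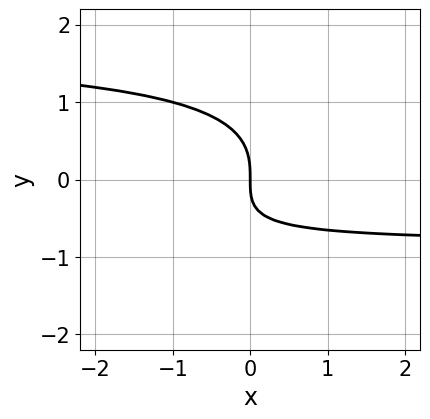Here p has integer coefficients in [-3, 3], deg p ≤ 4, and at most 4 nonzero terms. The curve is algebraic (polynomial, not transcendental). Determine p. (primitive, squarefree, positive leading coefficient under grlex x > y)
First, deg p = 3. A generic line meets the curve in up to 3 points.
Then, reading off the gridlines: one y-axis crossing is at y = 0; it crosses the x-axis at the gridline x = 0.
Finally, solving for integer coefficients yields p as stated.

2*x*y^2 - 3*y^3 - 2*x*y - 3*x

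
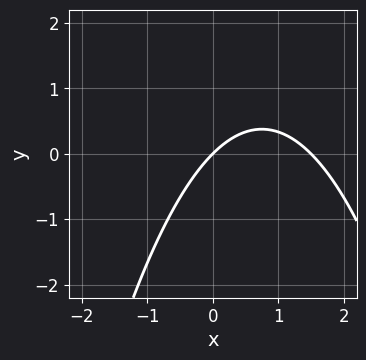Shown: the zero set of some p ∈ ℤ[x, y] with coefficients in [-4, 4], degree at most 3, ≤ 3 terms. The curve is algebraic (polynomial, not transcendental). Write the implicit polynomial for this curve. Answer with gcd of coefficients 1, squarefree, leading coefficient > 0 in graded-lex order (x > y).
(a) Degree: the shape is more complex than any degree-1 curve, so deg p = 2.
(b) From the visible intercepts: it crosses the y-axis at the gridline y = 0; one x-axis crossing is at x = 0.
(c) The integer polynomial consistent with all of this is the stated p.

2*x^2 - 3*x + 3*y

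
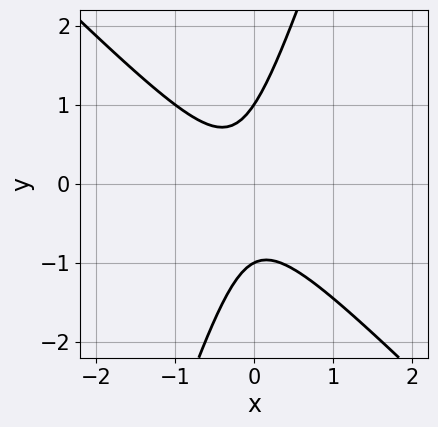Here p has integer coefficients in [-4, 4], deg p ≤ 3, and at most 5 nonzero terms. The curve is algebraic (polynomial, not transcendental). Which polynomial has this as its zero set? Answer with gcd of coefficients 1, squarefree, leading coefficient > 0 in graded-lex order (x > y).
3*x^2 + 2*x*y - y^2 + x + 1

First, degree: no degree-1 curve has this shape, so deg p = 2.
Next, against the integer gridlines: it misses every integer gridline on the x-axis; the y-axis gridline crossings are at y ∈ {-1, 1}.
Finally, together with the visible shape, these determine p as stated.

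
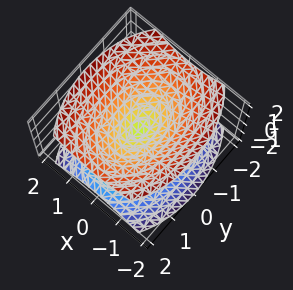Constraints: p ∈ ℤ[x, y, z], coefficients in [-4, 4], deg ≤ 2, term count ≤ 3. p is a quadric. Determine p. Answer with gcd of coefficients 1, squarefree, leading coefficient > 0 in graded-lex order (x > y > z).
2*x^2 + y^2 - 2*z^2

(a) The picture has 2 separate pieces.
(b) deg p = 2.
(c) Symmetries: it's symmetric under y → −y, forcing even powers of y; it's symmetric under x → −x, forcing even powers of x; the z ↦ −z reflection is a symmetry, so z appears only in even powers.
(d) Against the integer gridlines: it meets the x-axis at x = 0 (among the integer gridlines); it crosses the z-axis at the gridline z = 0.
(e) Assembling these constraints gives the stated polynomial.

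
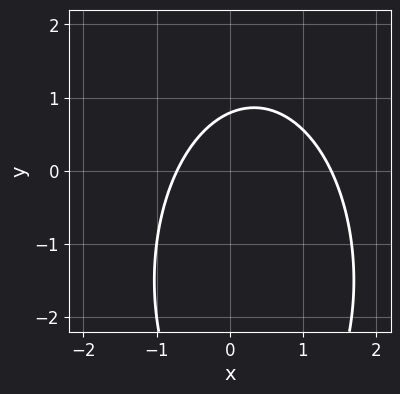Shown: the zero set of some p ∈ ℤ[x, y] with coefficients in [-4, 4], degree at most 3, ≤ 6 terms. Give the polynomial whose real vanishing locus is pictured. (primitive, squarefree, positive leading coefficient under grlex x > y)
First, deg p = 2.
Finally, matching integer coefficients to the picture gives p.

3*x^2 + y^2 - 2*x + 3*y - 3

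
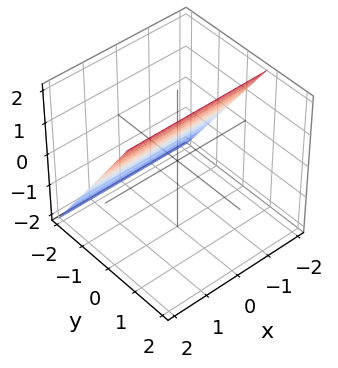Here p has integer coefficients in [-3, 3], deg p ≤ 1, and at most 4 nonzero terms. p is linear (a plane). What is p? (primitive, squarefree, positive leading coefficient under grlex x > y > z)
3*y - 2*z + 2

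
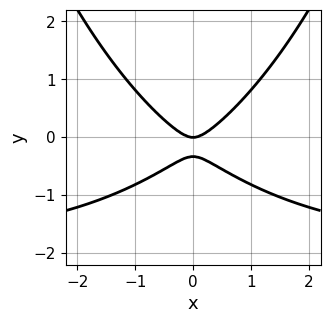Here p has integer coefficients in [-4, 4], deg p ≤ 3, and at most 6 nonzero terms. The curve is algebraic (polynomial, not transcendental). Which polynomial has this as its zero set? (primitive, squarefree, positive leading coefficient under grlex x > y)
x^2*y + 2*x^2 - 3*y^2 - y

1. The degree is 3 — the shape is more complex than any degree-2 curve.
2. Symmetries: it's symmetric under x → −x, forcing even powers of x.
3. Observable constraints: one x-axis crossing is at x = 0; one y-axis crossing is at y = 0.
4. These observations pin down the coefficients.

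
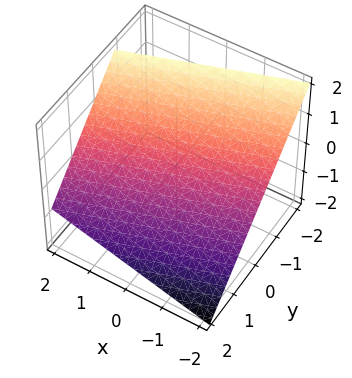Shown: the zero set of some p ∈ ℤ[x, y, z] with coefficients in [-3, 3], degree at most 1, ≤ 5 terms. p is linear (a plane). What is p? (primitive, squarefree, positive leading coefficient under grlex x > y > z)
x - 3*y - 3*z + 2

The degree is 1 — every cross-section is a straight line — this is a plane.
Reading off the gridlines: one x-axis crossing is at x = -2.
The integer polynomial consistent with all of this is the stated p.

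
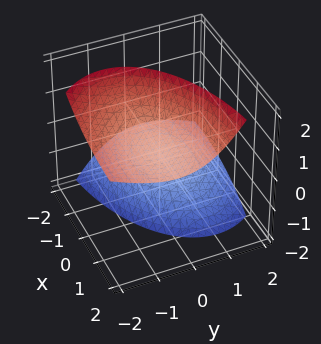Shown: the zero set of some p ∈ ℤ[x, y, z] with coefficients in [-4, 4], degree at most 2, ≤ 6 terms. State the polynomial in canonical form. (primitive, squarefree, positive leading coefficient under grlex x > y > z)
x^2 - 3*x*z + 3*y^2 + 3*y*z - 2*z^2 + 3

(a) I count 2 distinct pieces. They look like related sheets of one shape, so recover p as a whole.
(b) The degree is 2 — a generic line meets the surface in up to 2 points.
(c) Reading off the gridlines: the surface avoids every integer y-axis point in the box; it misses every integer gridline on the x-axis.
(d) These observations pin down the coefficients.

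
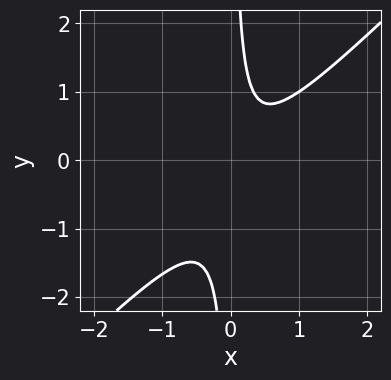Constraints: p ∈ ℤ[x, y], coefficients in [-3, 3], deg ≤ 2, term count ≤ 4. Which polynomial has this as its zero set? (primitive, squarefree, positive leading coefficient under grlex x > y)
3*x^2 - 3*x*y - x + 1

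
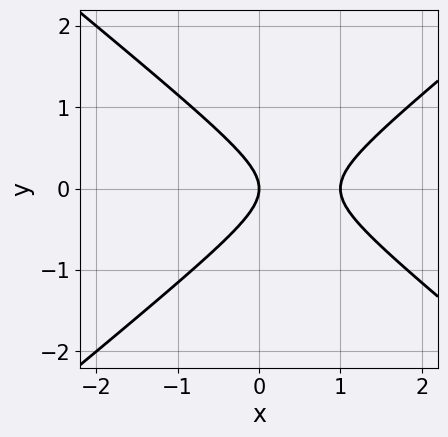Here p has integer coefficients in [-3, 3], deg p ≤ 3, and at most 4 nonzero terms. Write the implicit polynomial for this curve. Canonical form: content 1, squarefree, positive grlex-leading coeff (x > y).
2*x^2 - 3*y^2 - 2*x

First, degree: no degree-1 curve has this shape, so deg p = 2.
Then, symmetries: the y ↦ −y reflection is a symmetry, so y appears only in even powers.
Then, from the axis intercepts and sections: among the integer gridlines, it crosses the x-axis at x ∈ {0, 1}; it crosses the y-axis at the gridline y = 0.
Finally, solving for integer coefficients yields p as stated.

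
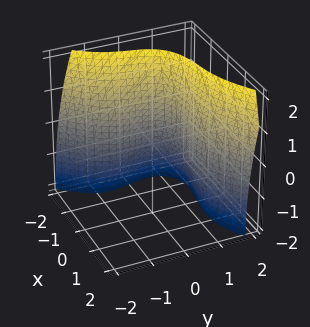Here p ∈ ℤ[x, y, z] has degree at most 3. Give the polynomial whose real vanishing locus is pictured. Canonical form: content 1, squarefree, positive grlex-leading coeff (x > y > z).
2*x^3 + x*y*z - 3*y^3 + z^2 + 3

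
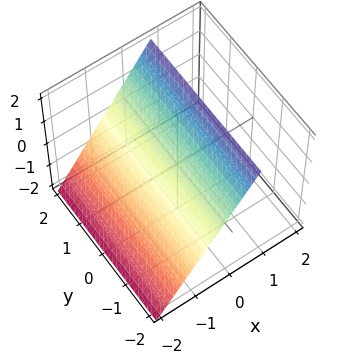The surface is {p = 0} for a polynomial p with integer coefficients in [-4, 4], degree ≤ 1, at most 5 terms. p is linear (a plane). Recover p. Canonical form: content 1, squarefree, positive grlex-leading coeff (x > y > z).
1. The degree is 1 — the surface is flat (a plane).
2. From the visible intercepts: it crosses the z-axis at the gridline z = 1; it misses every integer gridline on the y-axis.
3. Assembling these constraints gives the stated polynomial.

3*x - 2*z + 2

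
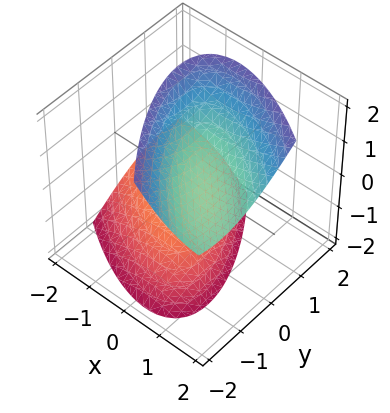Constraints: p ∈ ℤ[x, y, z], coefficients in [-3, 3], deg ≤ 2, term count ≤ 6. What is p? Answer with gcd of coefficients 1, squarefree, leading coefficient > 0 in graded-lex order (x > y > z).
(a) The picture has 2 separate pieces. Treating them together as one polynomial.
(b) The degree is 2 — the shape is more complex than any degree-1 surface.
(c) Observable constraints: it misses every integer gridline on the y-axis; it misses every integer gridline on the x-axis.
(d) Solving for integer coefficients yields p as stated.

2*x^2 + 3*x*y - 2*x*z + 2*y^2 - 2*z^2 + 3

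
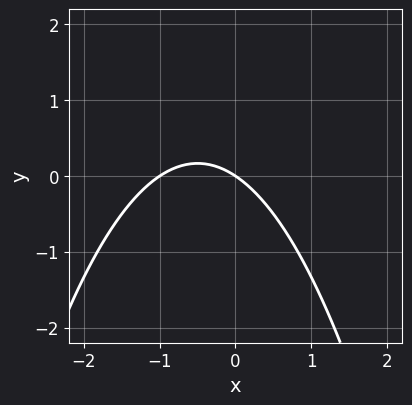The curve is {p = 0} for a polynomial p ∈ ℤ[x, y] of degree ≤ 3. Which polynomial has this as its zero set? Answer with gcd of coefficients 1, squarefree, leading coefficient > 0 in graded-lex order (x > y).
1. The degree is 2 — a generic line meets the curve in up to 2 points.
2. Against the integer gridlines: the x-axis gridline crossings are at x ∈ {-1, 0}; it meets the y-axis at y = 0 (among the integer gridlines).
3. Matching integer coefficients to the picture gives p.

2*x^2 + 2*x + 3*y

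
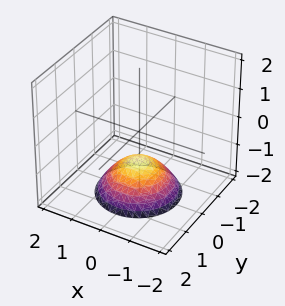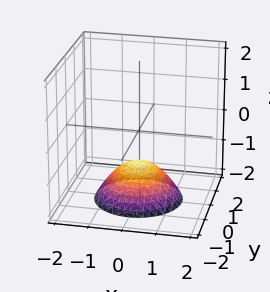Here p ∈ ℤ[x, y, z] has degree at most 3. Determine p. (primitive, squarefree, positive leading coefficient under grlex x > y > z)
2*x^2 + 2*y^2 + 3*z + 3

1. The degree is 2 — no degree-1 surface has this shape.
2. Symmetry: the z-axis is an axis of rotation, so x and y enter only as x² + y².
3. Observable constraints: it misses every integer gridline on the x-axis; no y-intercept at any integer in the box.
4. Putting this together gives p.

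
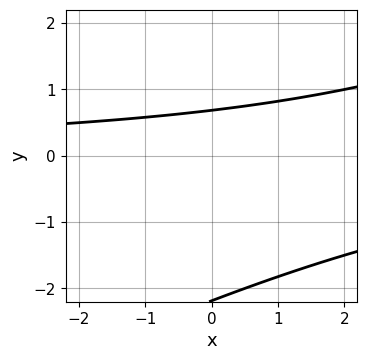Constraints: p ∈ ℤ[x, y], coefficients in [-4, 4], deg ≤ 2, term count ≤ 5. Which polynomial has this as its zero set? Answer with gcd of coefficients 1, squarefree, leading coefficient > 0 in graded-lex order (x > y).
(a) Degree: no degree-1 curve has this shape, so deg p = 2.
(b) Checking where it meets the axes: no x-intercept at any integer in the box.
(c) Assembling these constraints gives the stated polynomial.

x*y - 2*y^2 - 3*y + 3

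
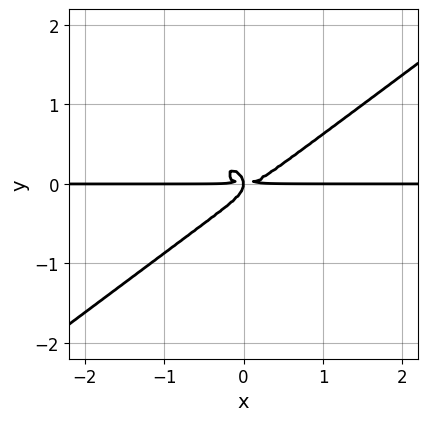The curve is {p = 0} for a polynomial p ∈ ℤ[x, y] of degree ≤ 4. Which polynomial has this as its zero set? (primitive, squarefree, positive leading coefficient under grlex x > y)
(a) deg p = 4. No degree-3 curve has this shape.
(b) From the visible intercepts: the visible x-axis segment lies entirely on the curve.
(c) Assembling these constraints gives the stated polynomial.

2*x^3*y - x^2*y^2 - 3*y^4 - x*y^2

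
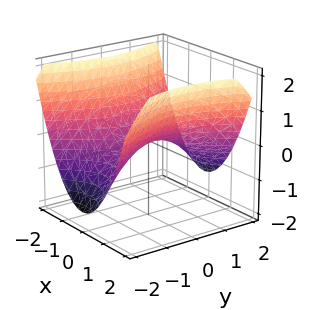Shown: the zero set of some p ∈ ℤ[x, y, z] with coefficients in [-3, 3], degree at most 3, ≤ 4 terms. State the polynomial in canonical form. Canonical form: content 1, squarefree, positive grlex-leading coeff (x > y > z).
(a) deg p = 2.
(b) Symmetries: it's symmetric under x → −x, forcing even powers of x; it's symmetric under y → −y, forcing even powers of y.
(c) From the visible intercepts: it crosses the z-axis at the gridline z = 0; it crosses the x-axis at the gridline x = 0; it meets the y-axis at y = 0 (among the integer gridlines).
(d) These observations pin down the coefficients.

2*x^2 - y^2 - 3*z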